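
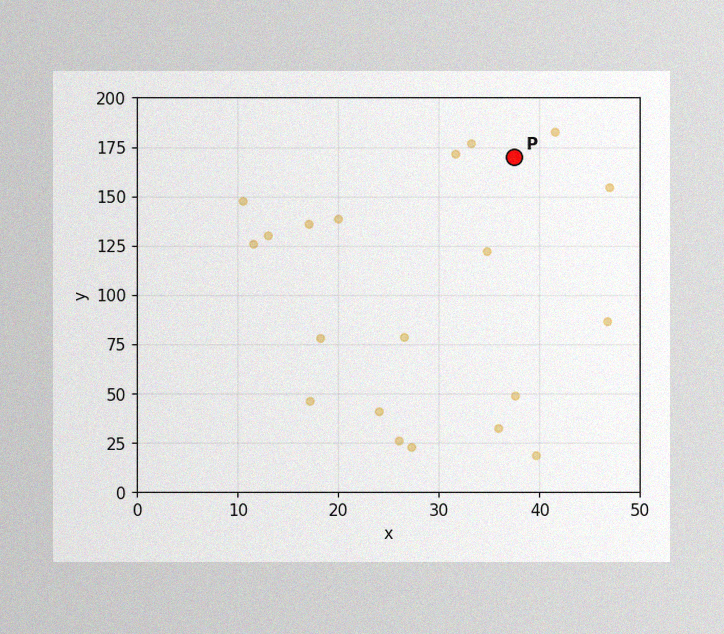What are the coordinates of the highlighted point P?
(37.5, 170)

The image has some photo noise and uneven lighting. Following the gridlines from P to each axis, P sits at (37.5, 170).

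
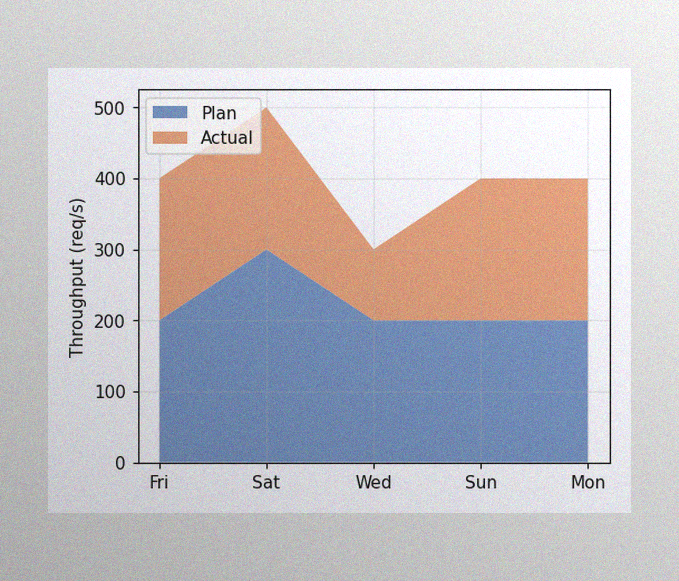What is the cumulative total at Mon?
400req/s

The image has some photo noise and uneven lighting. The stacked total at Mon reaches 400req/s.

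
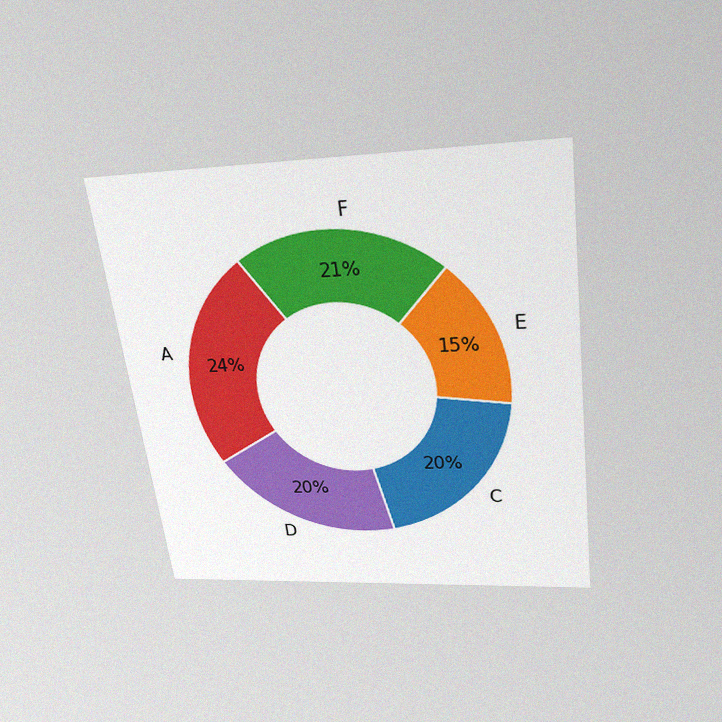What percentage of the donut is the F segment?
The chart is tilted about 7° counter-clockwise and viewed slightly from above, with some photo noise. The F segment takes up 21% of the ring.

21%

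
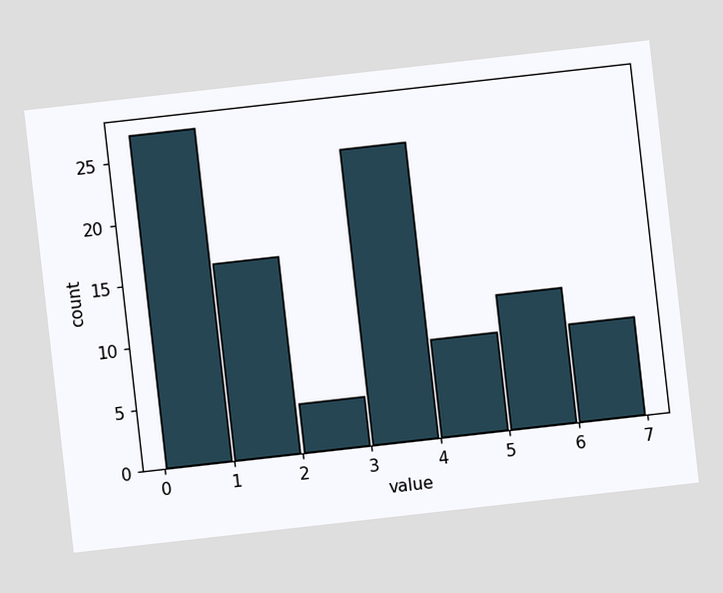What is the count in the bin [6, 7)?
The chart is tilted about 6° counter-clockwise. The [6, 7) bin has height 8.

8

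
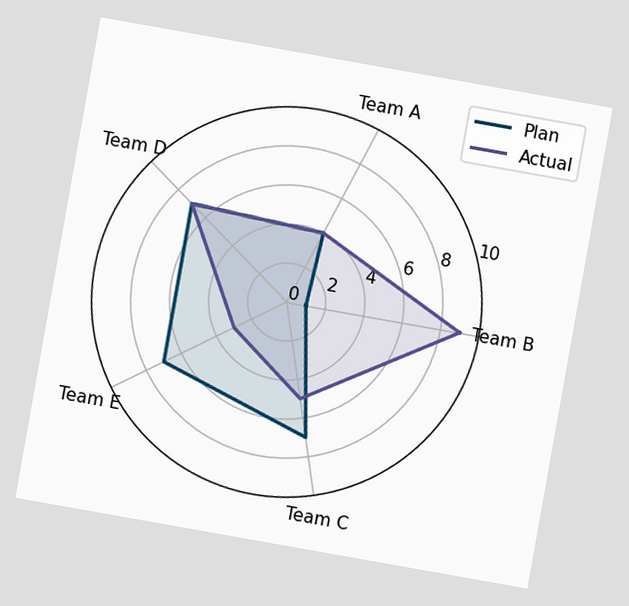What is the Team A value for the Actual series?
4

The chart is tilted about 10° clockwise. On the Team A axis, Actual reaches 4.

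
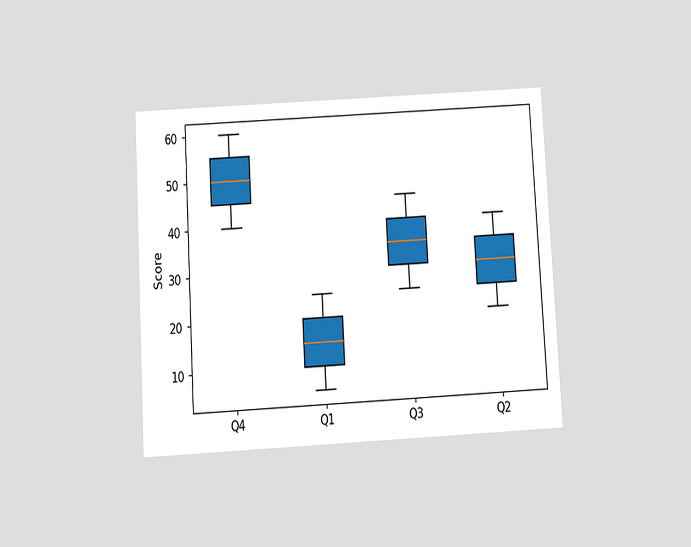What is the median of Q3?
The chart is tilted about 3° counter-clockwise and viewed slightly from below. The median line in the Q3 box sits at 35.

35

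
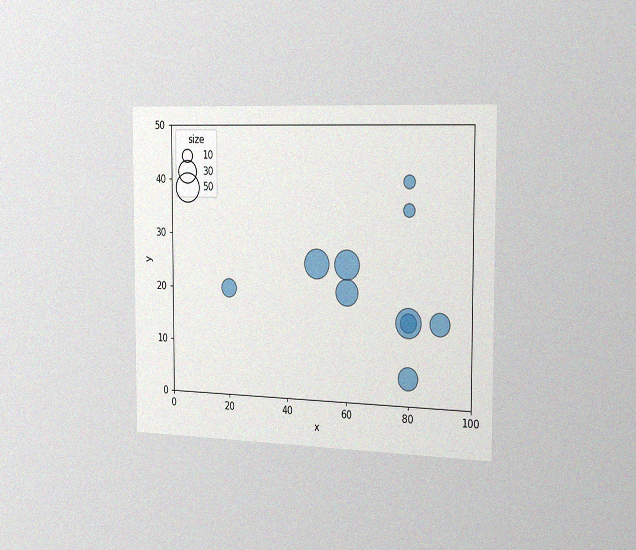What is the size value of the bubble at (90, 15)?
30

The chart is viewed slightly from the right, with some photo noise. Matching the bubble at (90, 15) against the size legend gives 30.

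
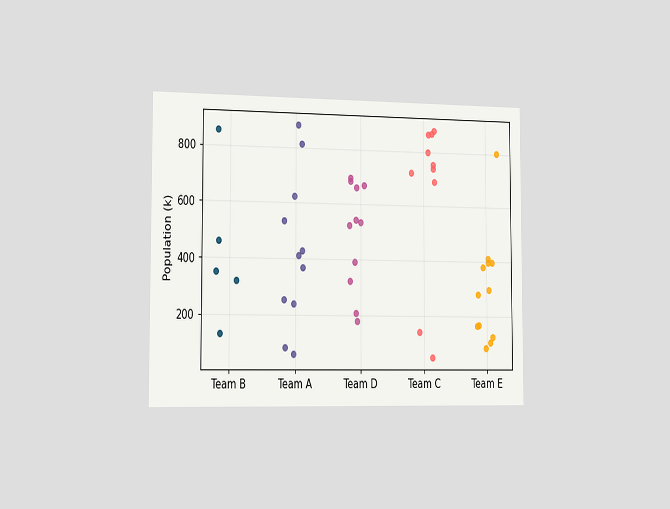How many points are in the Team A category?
The chart is viewed slightly from the left. Counting the markers in the Team A column gives 11.

11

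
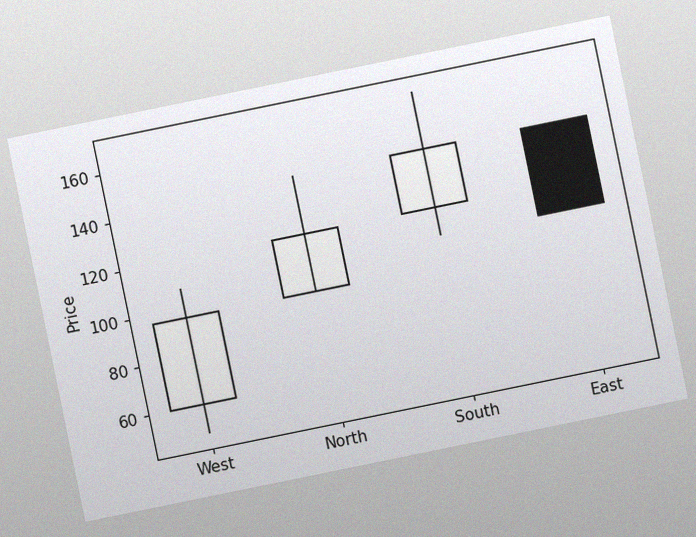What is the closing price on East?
The chart is tilted about 12° counter-clockwise, with some photo noise. The East candle closes at 108.

108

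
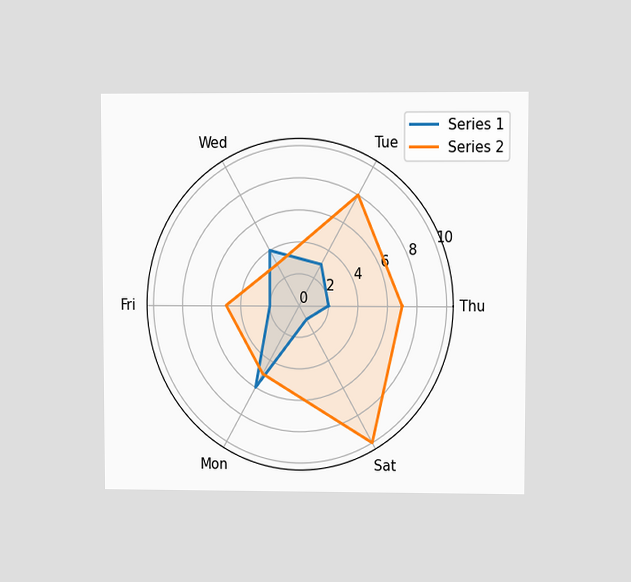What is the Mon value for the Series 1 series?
6

The chart is viewed at a slight angle. On the Mon axis, Series 1 reaches 6.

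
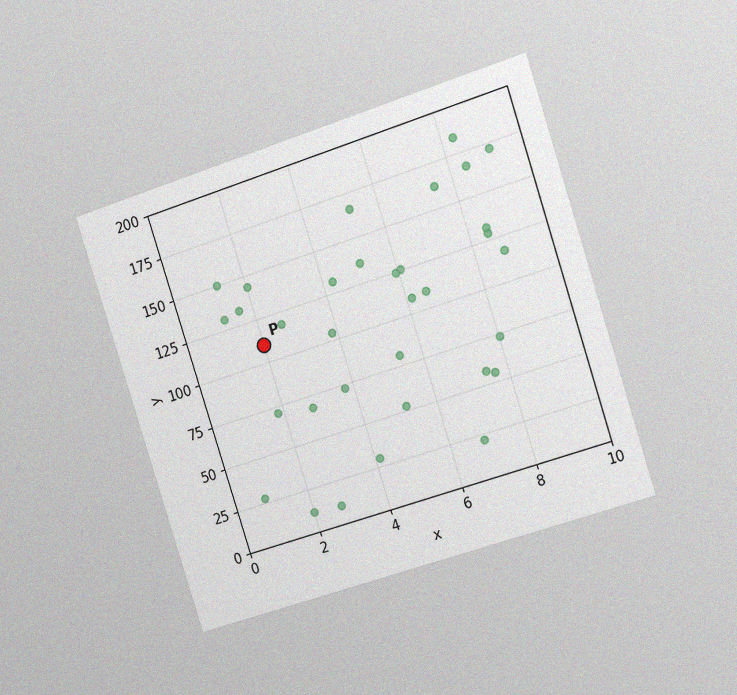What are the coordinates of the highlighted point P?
The chart is tilted about 18° counter-clockwise and viewed at a slight angle, with some photo noise. Following the gridlines from P to each axis, P sits at (2, 110).

(2, 110)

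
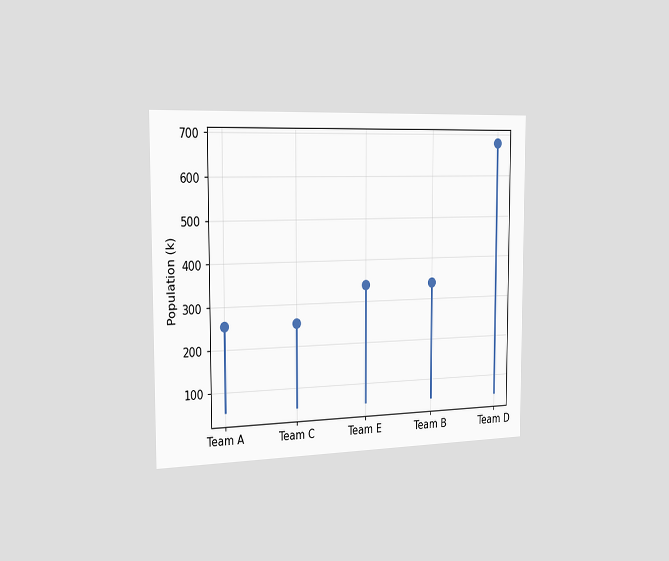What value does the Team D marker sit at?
The chart is viewed slightly from the left. The Team D marker sits at 680k.

680k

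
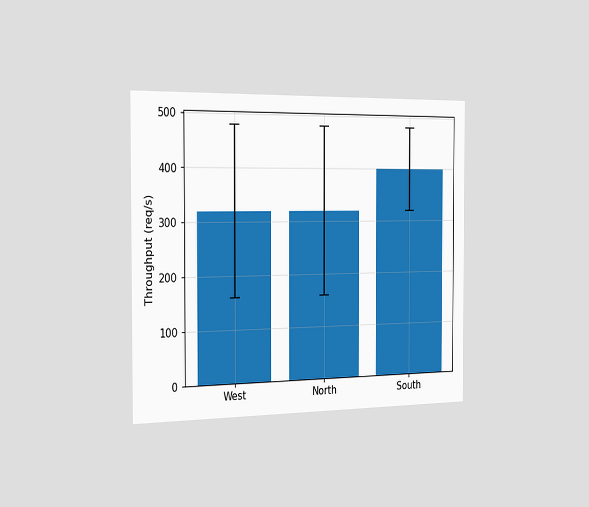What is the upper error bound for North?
480req/s

The chart is viewed slightly from the left. The North bar's upper whisker reaches 480req/s.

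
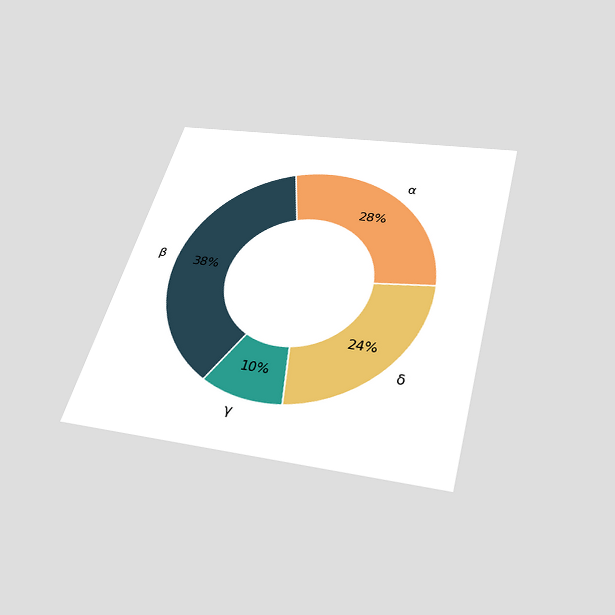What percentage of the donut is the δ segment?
The chart is tilted about 15° clockwise and viewed slightly from below. The δ segment takes up 24% of the ring.

24%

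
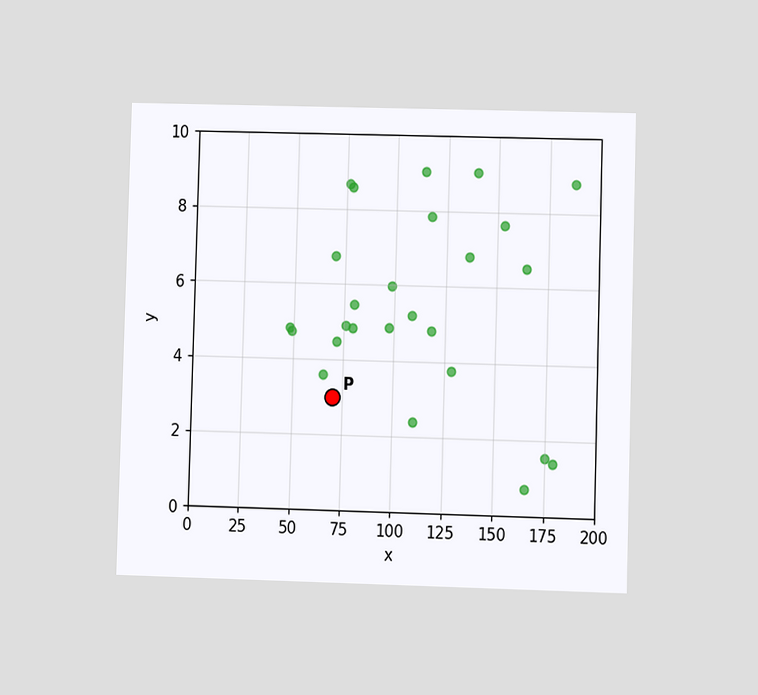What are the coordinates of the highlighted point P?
The chart is viewed at a slight angle. Following the gridlines from P to each axis, P sits at (70, 3).

(70, 3)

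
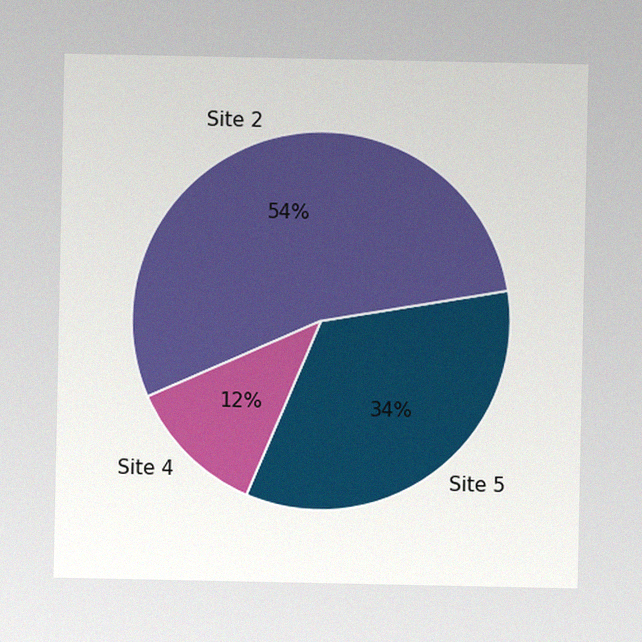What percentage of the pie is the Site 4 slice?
12%

The image has some photo noise and uneven lighting. The Site 4 slice takes up 12% of the pie.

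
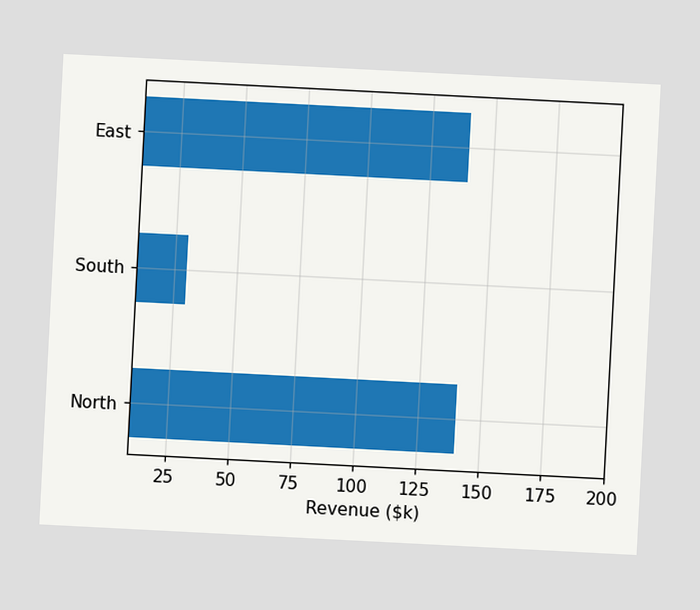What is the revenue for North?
$140k

The chart is tilted about 3° clockwise. Reading along the chart's x-axis, the North bar reaches $140k.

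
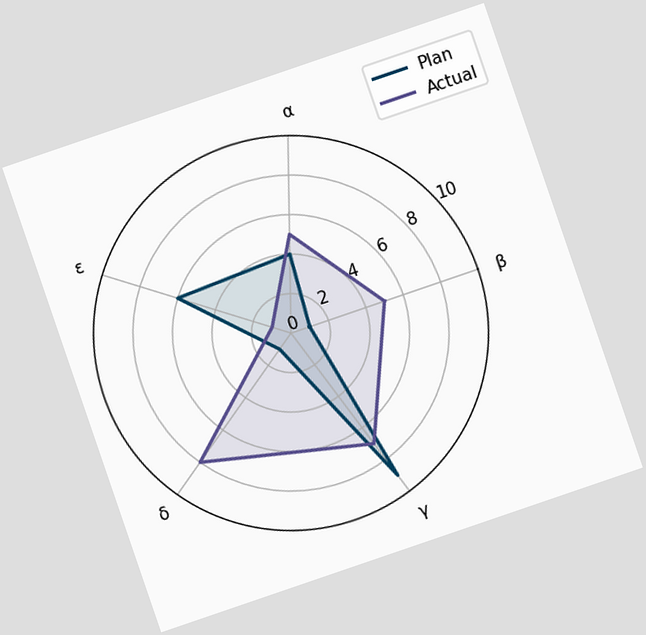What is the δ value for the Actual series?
8

The chart is tilted about 19° counter-clockwise. On the δ axis, Actual reaches 8.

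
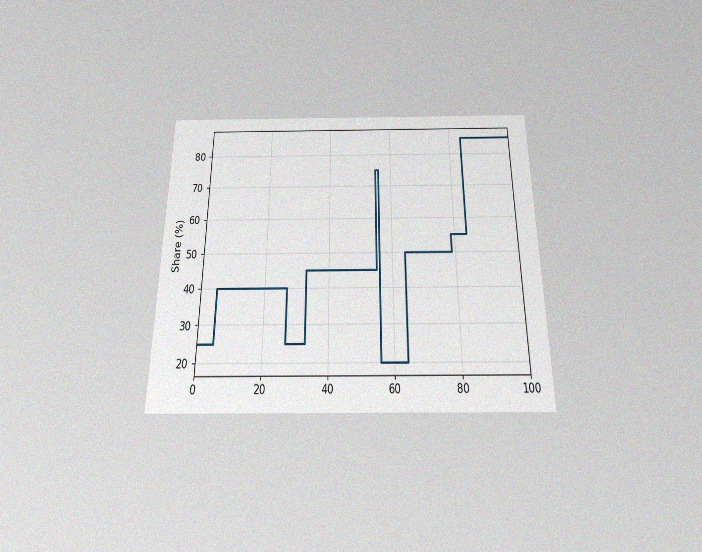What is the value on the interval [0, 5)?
The chart is viewed slightly from below, with some photo noise. On [0, 5) the step sits at 25%.

25%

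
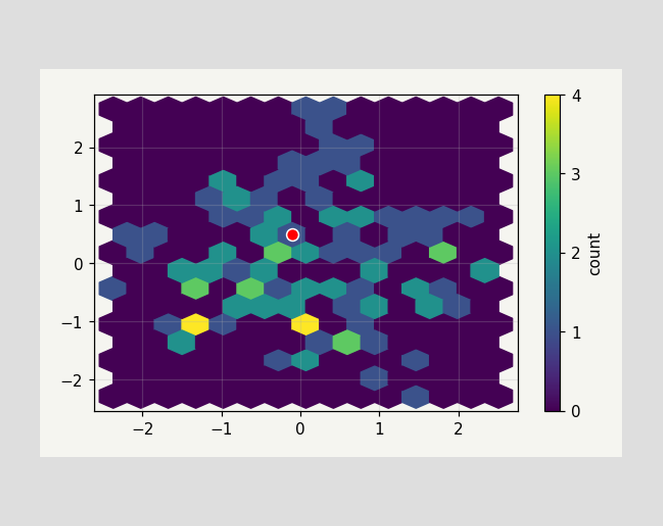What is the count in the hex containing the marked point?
The marked hex reads 1 on the colorbar.

1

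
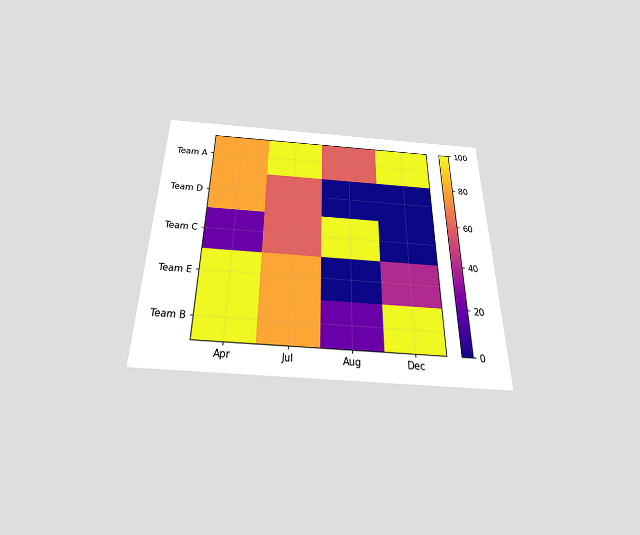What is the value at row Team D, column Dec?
0

The chart is viewed slightly from below. Matching cell (Team D, Dec) against the colorbar gives 0.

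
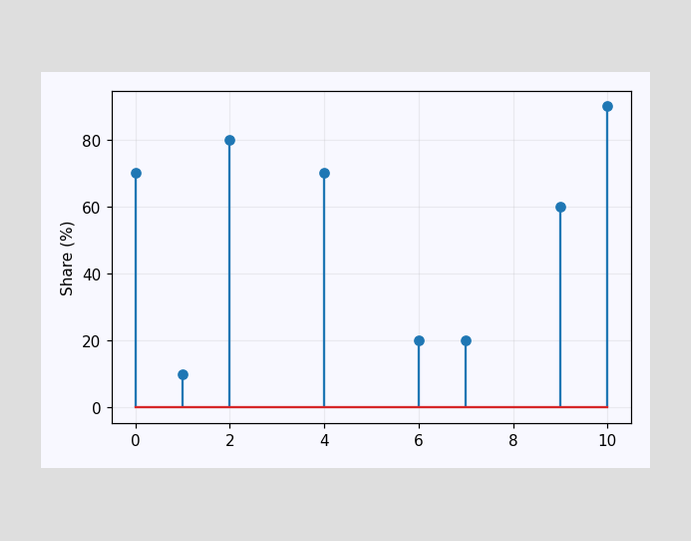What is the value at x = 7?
The stem at x=7 reaches 20%.

20%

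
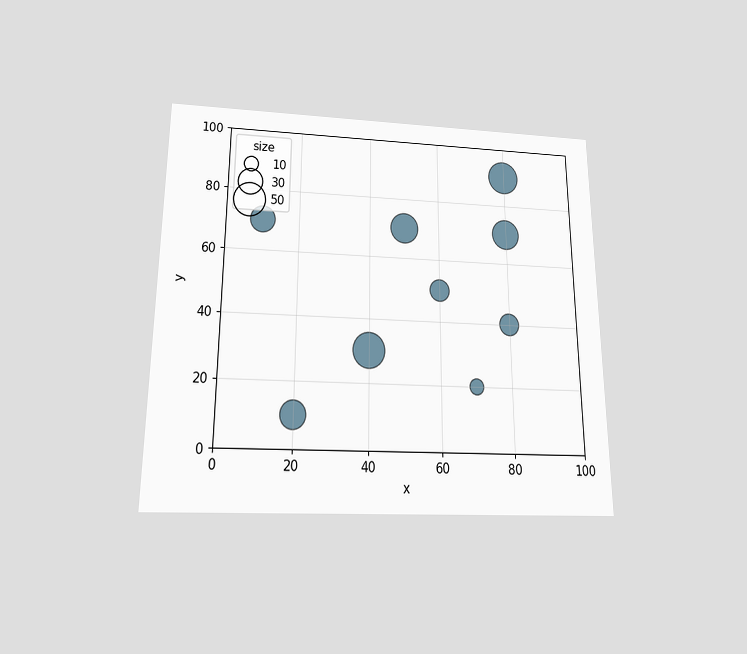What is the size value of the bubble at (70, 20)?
The chart is viewed slightly from below. Matching the bubble at (70, 20) against the size legend gives 10.

10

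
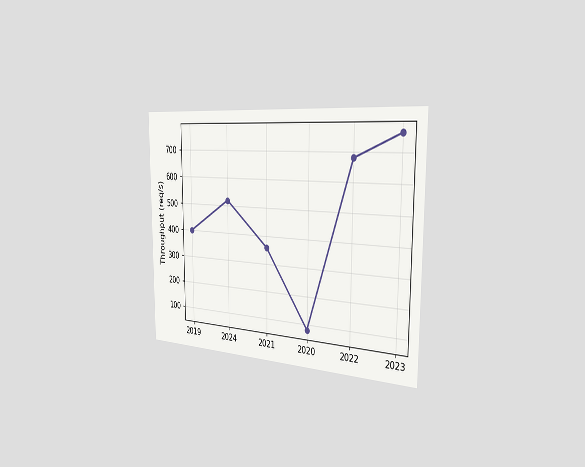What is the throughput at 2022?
680req/s

The chart is viewed slightly from the right. At 2022, the line is at 680req/s.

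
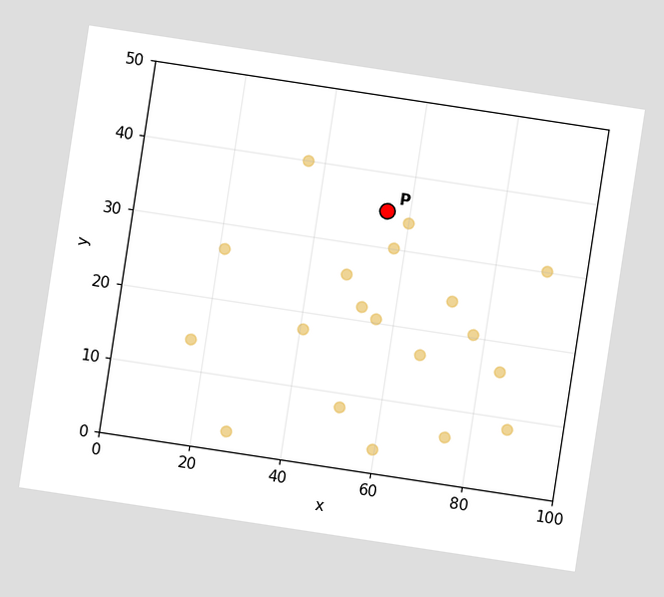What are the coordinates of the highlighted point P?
The chart is tilted about 9° clockwise. Following the gridlines from P to each axis, P sits at (55, 35).

(55, 35)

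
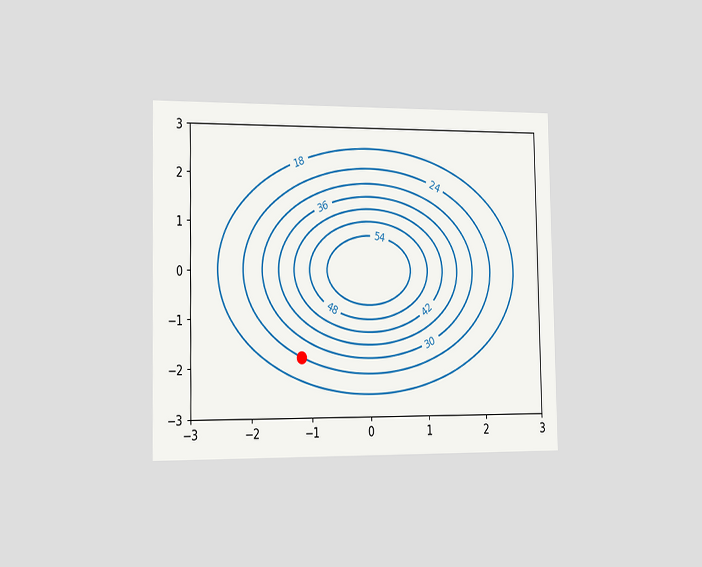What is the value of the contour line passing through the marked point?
24

The chart is viewed slightly from the left. The marked point sits on the contour labelled 24.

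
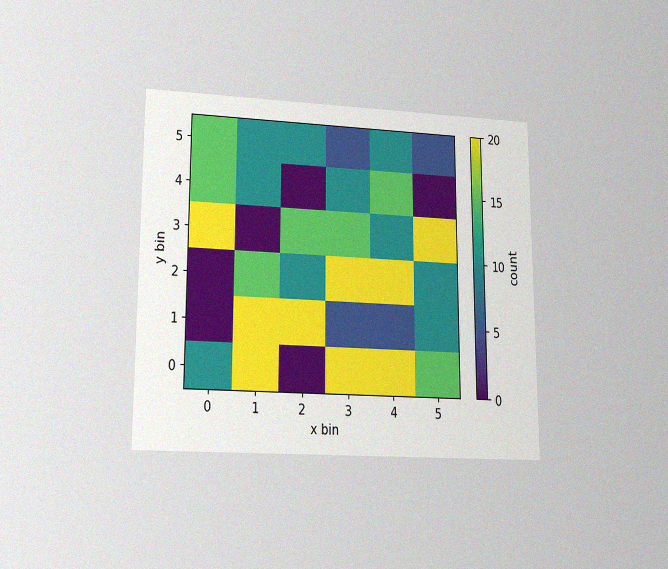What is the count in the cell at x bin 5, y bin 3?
The chart is viewed at a slight angle, with some photo noise. Matching the cell (5, 3) against the colorbar gives 20.

20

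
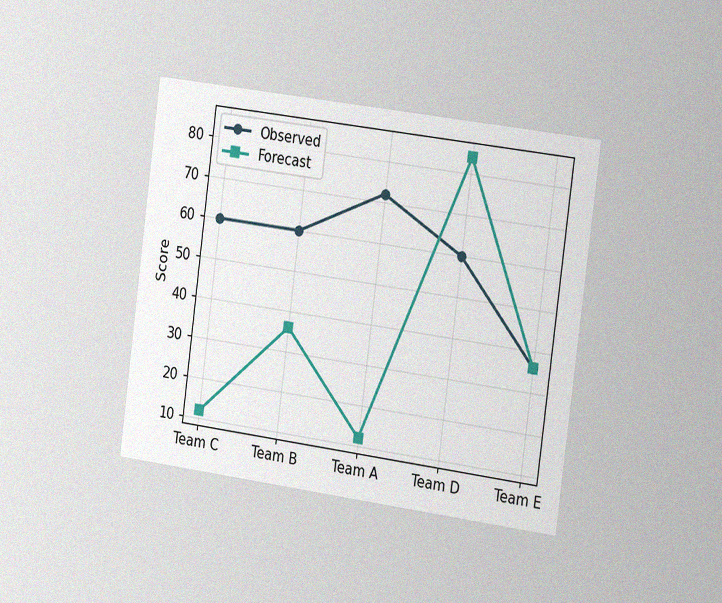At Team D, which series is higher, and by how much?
The chart is tilted about 8° clockwise and viewed slightly from the right, with some photo noise. At Team D, Forecast sits above the other line by 24.

Forecast, by 24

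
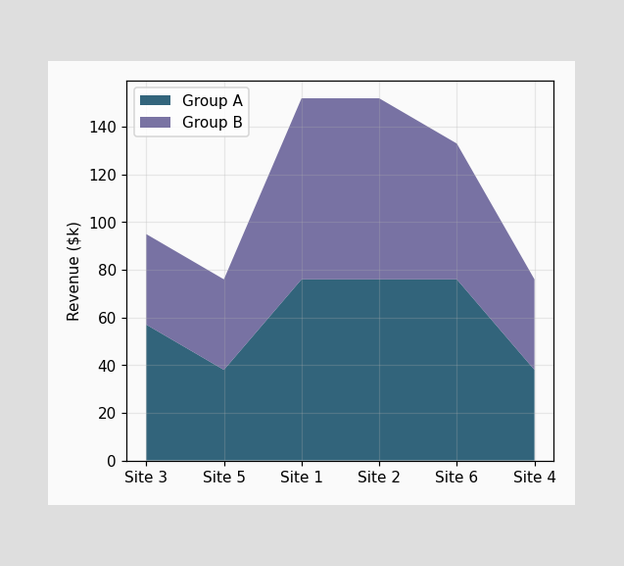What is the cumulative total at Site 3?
The stacked total at Site 3 reaches $95k.

$95k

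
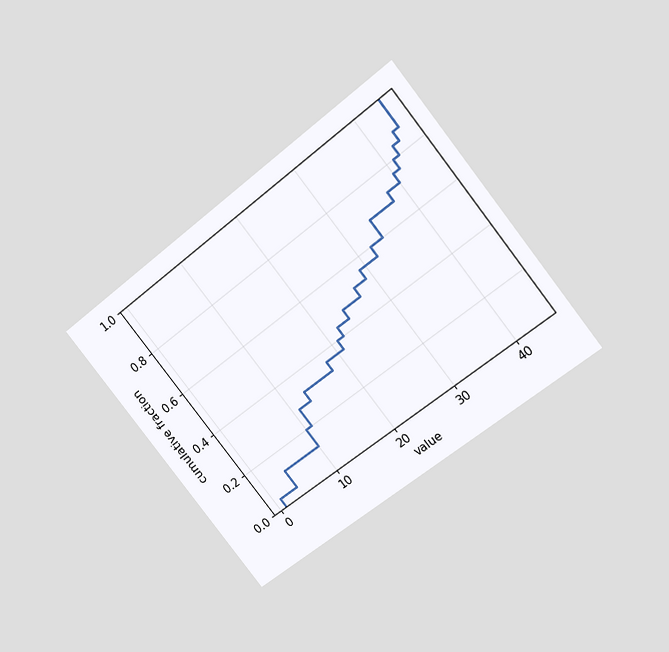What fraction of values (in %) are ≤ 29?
The chart is tilted about 38° counter-clockwise and viewed at a slight angle. At x=29 the ECDF step is at 56%.

56%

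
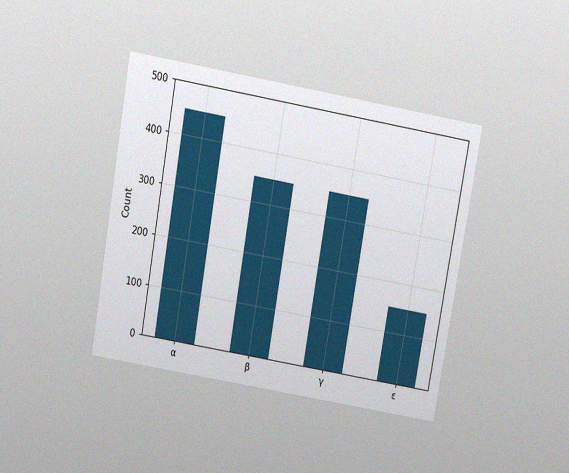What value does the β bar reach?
The chart is tilted about 10° clockwise and viewed slightly from above, with some photo noise. Reading along the chart's y-axis, the β bar reaches 350.

350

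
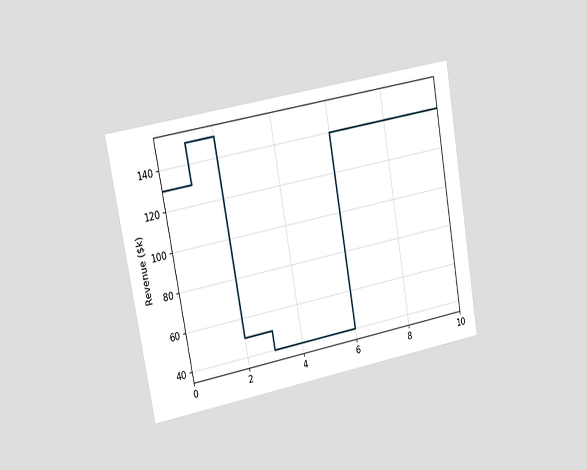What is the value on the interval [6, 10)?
The chart is tilted about 10° counter-clockwise and viewed slightly from the left. On [6, 10) the step sits at $140k.

$140k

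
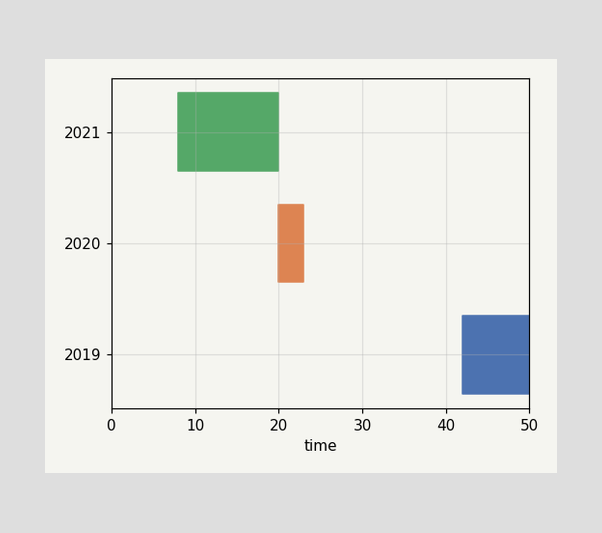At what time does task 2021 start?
The 2021 bar begins at t=8.

8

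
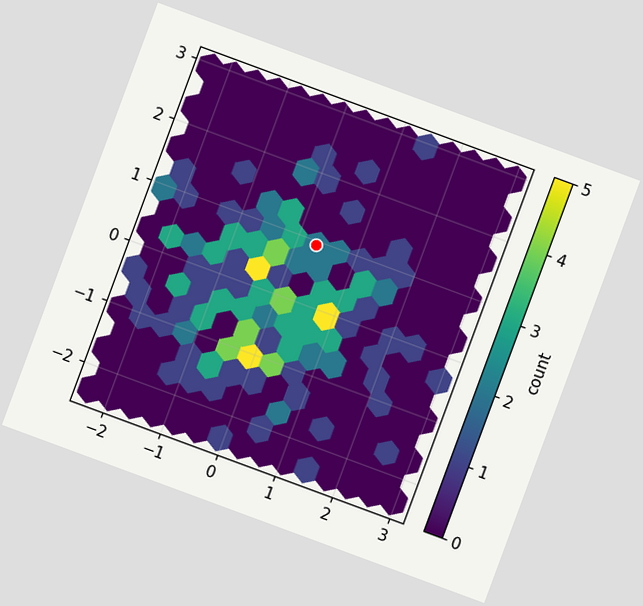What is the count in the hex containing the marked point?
The chart is tilted about 20° clockwise. The marked hex reads 2 on the colorbar.

2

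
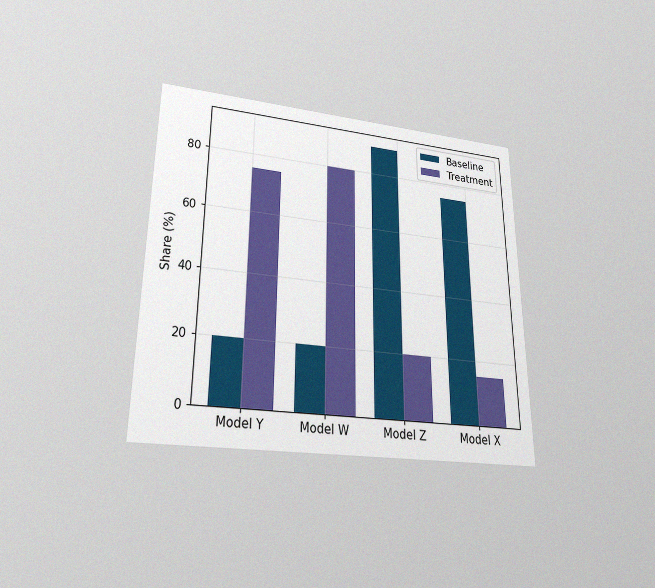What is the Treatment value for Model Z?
The chart is viewed slightly from below, with some photo noise. The Treatment bar at Model Z reaches 20% on the y-axis.

20%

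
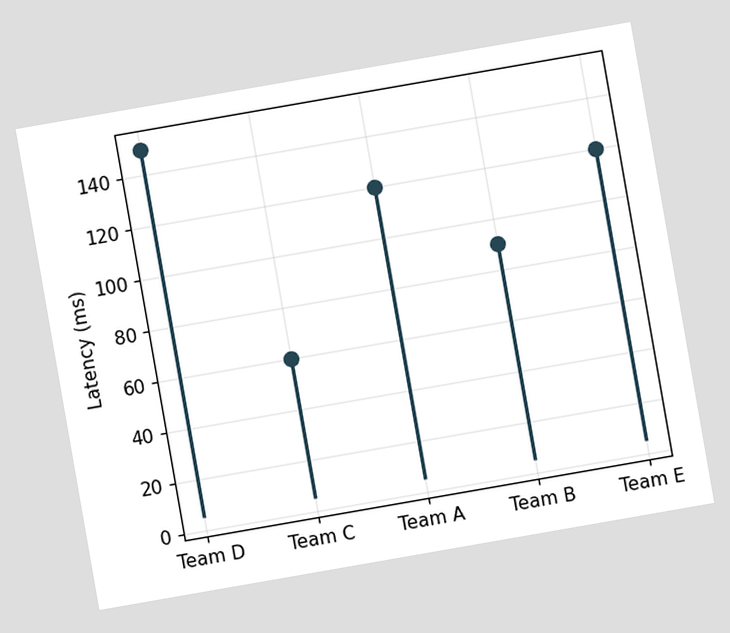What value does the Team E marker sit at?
The chart is tilted about 10° counter-clockwise. The Team E marker sits at 120ms.

120ms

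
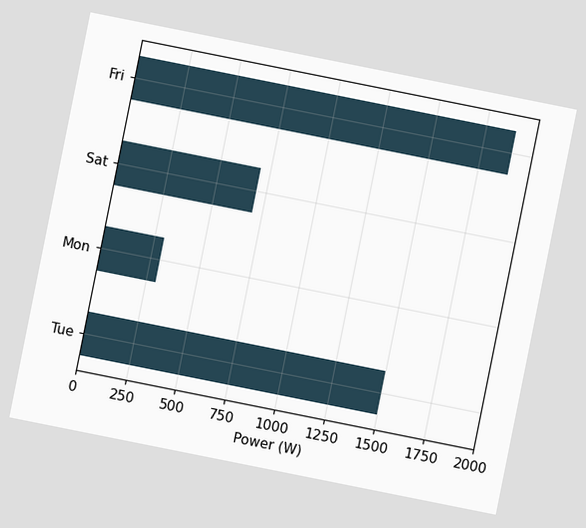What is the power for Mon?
The chart is tilted about 11° clockwise. Reading along the chart's x-axis, the Mon bar reaches 300W.

300W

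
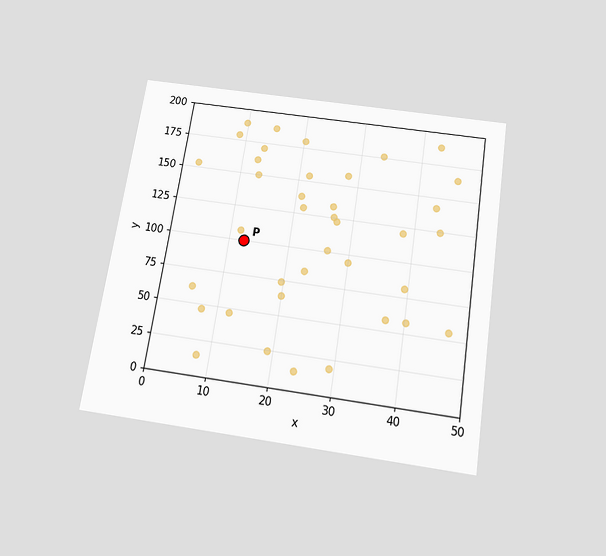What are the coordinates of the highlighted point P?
(12.5, 100)

The chart is tilted about 9° clockwise and viewed slightly from below. Following the gridlines from P to each axis, P sits at (12.5, 100).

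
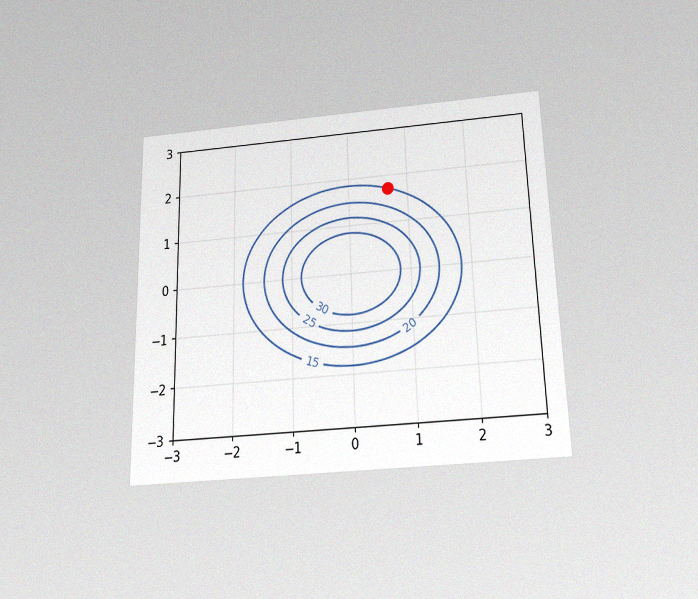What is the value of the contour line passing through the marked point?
The chart is viewed slightly from below, with some photo noise. The marked point sits on the contour labelled 15.

15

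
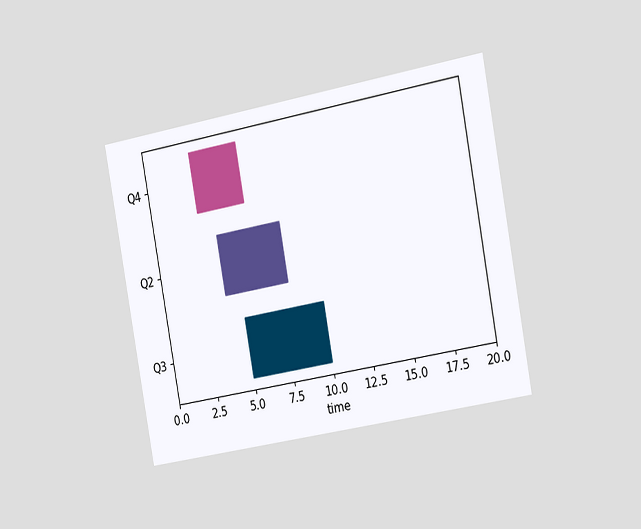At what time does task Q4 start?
The chart is tilted about 10° counter-clockwise and viewed slightly from the right. The Q4 bar begins at t=3.

3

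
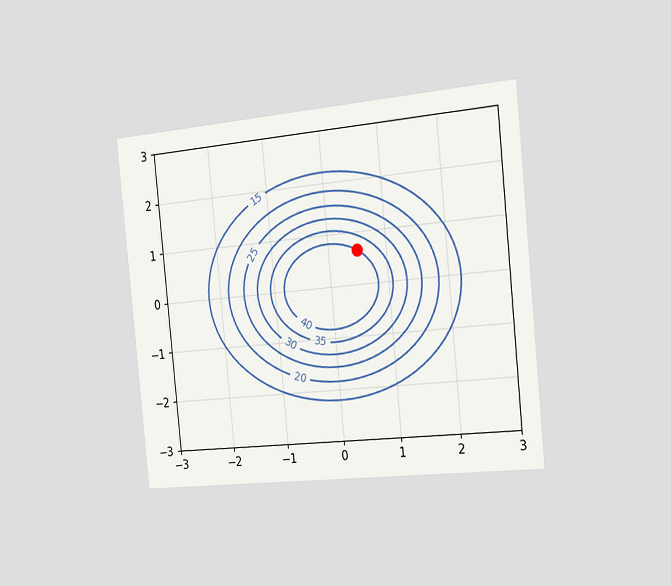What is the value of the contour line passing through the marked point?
40

The chart is tilted about 6° counter-clockwise and viewed slightly from the right. The marked point sits on the contour labelled 40.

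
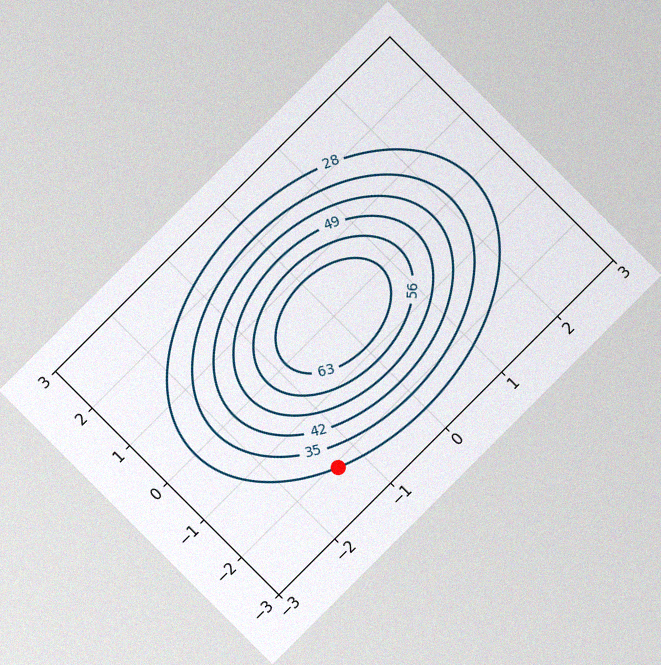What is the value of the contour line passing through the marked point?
The chart is tilted about 45° counter-clockwise, with some photo noise. The marked point sits on the contour labelled 28.

28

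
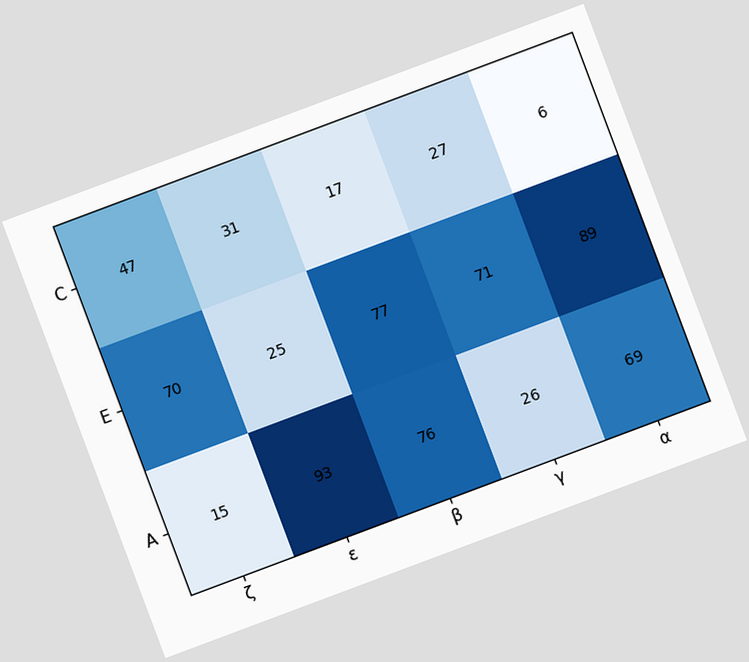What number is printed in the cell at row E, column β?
77

The chart is tilted about 21° counter-clockwise. The (E, β) cell reads 77.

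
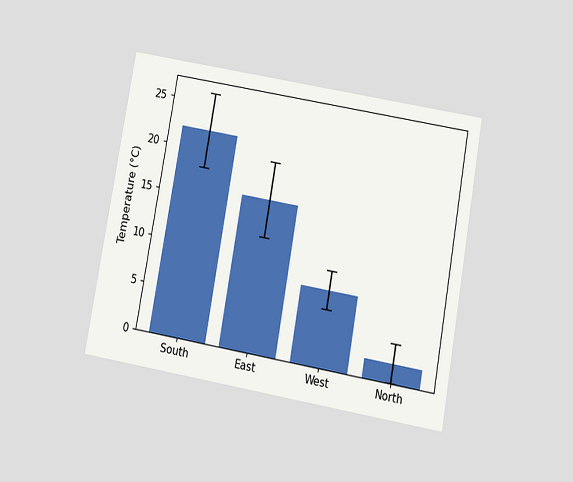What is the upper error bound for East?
The chart is tilted about 10° clockwise and viewed slightly from below. The East bar's upper whisker reaches 20°C.

20°C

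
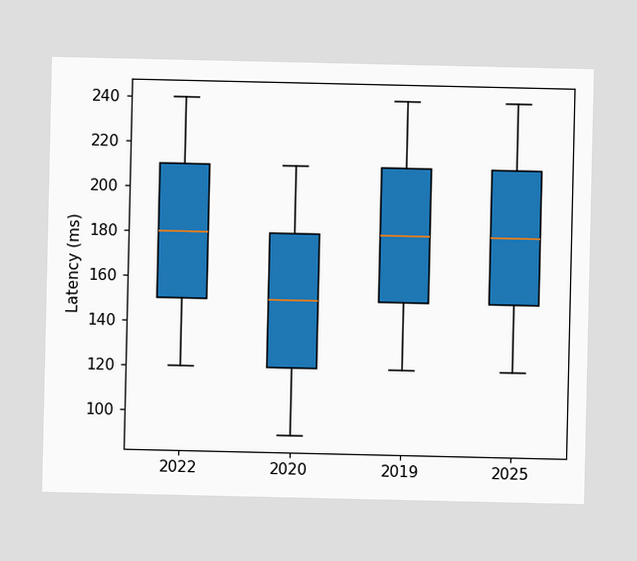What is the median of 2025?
180ms

The median line in the 2025 box sits at 180ms.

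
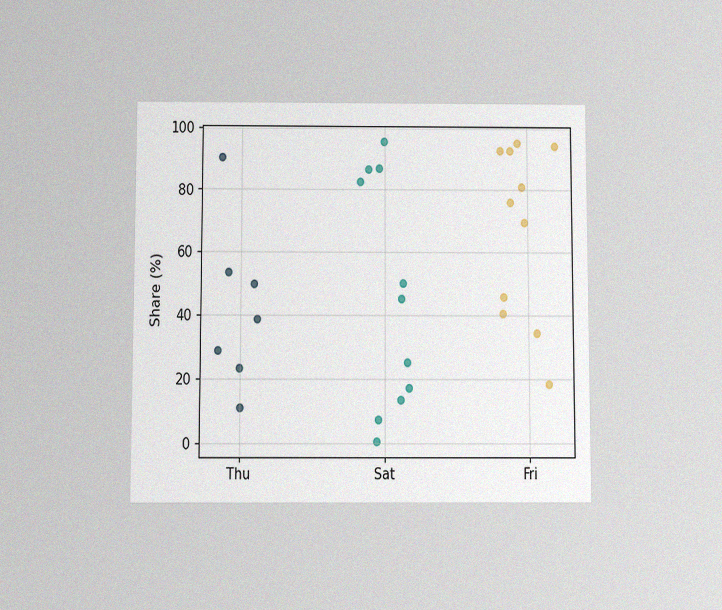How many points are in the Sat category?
11

The chart is viewed slightly from below, with some photo noise. Counting the markers in the Sat column gives 11.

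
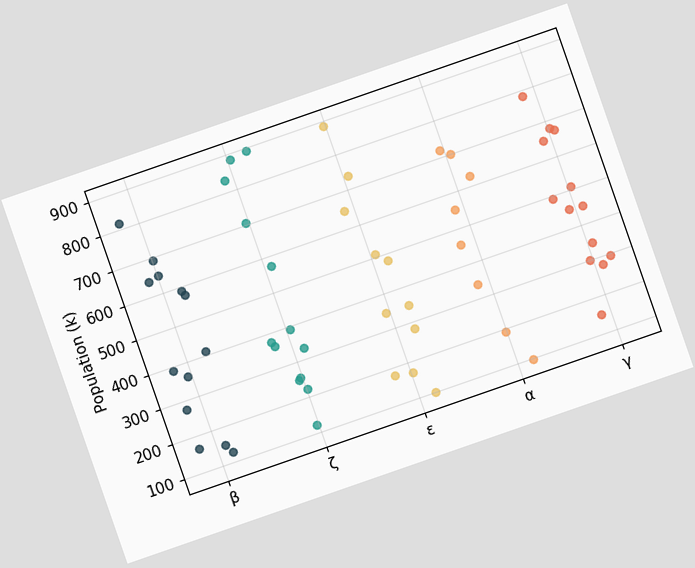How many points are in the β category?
13

The chart is tilted about 19° counter-clockwise. Counting the markers in the β column gives 13.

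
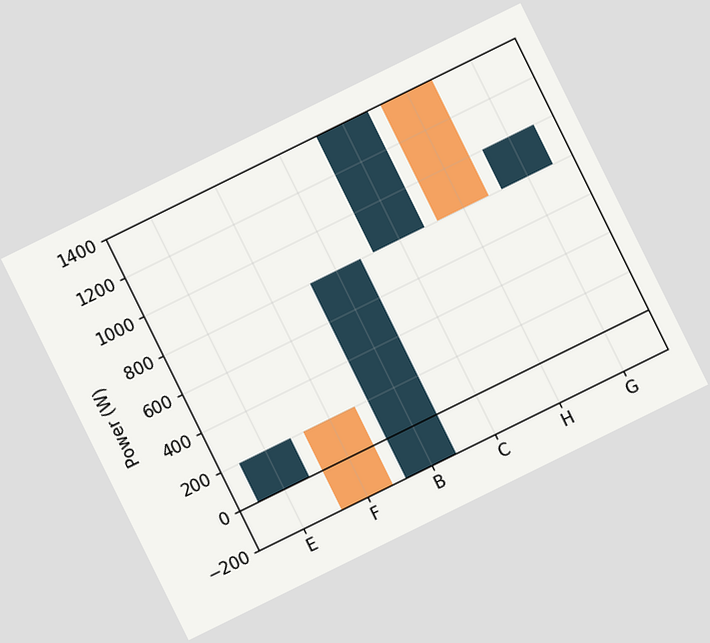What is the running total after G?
1000W

The chart is tilted about 26° counter-clockwise. After G the running total reaches 1000W.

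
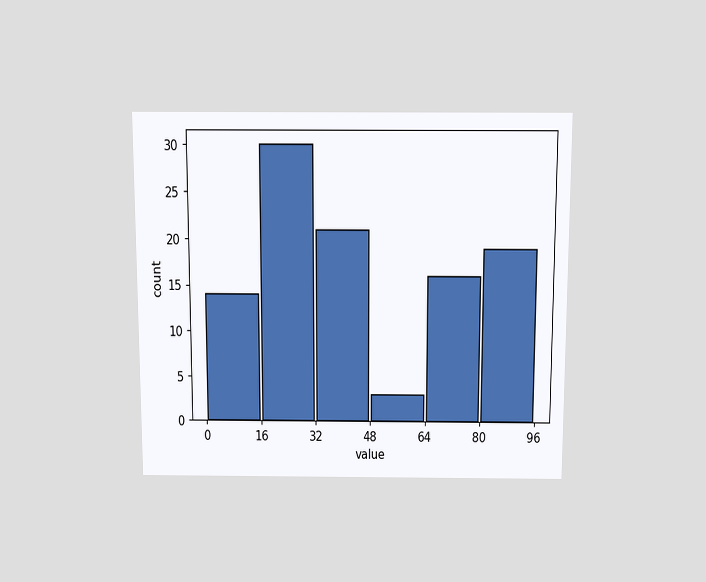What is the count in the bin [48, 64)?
The chart is viewed slightly from above. The [48, 64) bin has height 3.

3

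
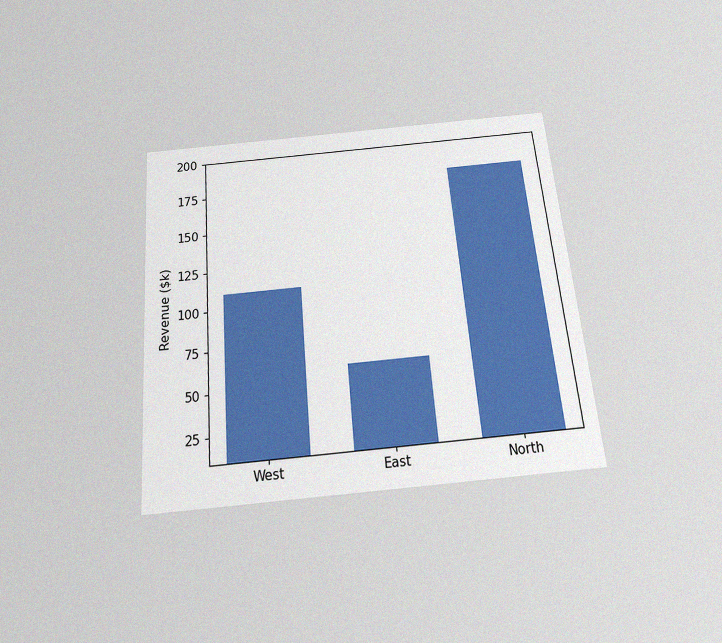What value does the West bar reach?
$110k

The chart is tilted about 5° counter-clockwise and viewed slightly from below, with some photo noise. Reading along the chart's y-axis, the West bar reaches $110k.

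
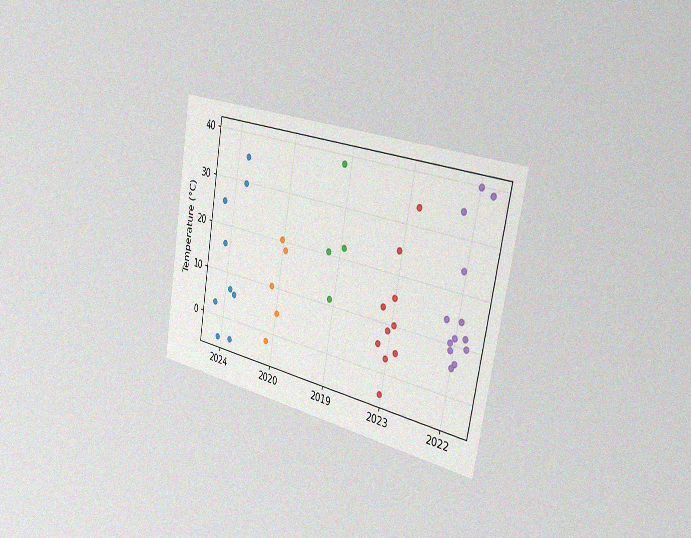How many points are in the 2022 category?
The chart is tilted about 10° clockwise and viewed slightly from the right, with some photo noise. Counting the markers in the 2022 column gives 13.

13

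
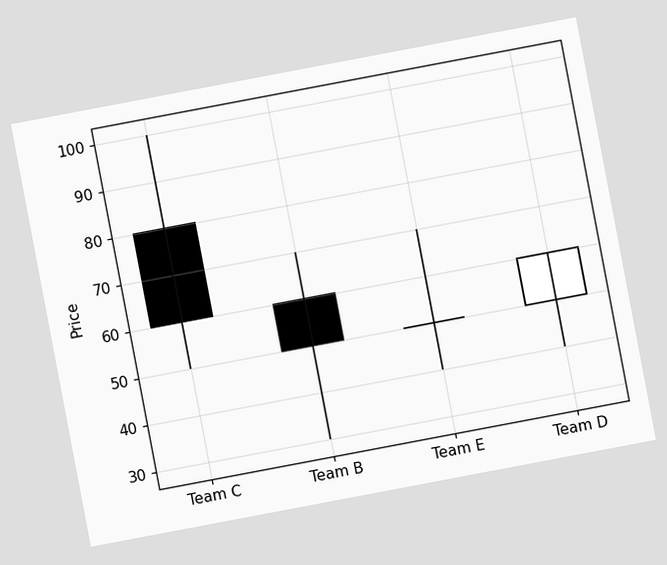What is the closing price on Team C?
The chart is tilted about 11° counter-clockwise. The Team C candle closes at 60.

60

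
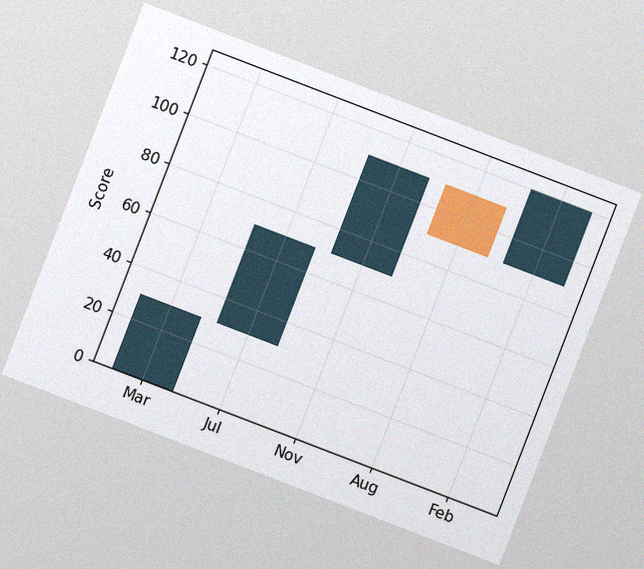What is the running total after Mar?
30

The chart is tilted about 21° clockwise, with some photo noise. After Mar the running total reaches 30.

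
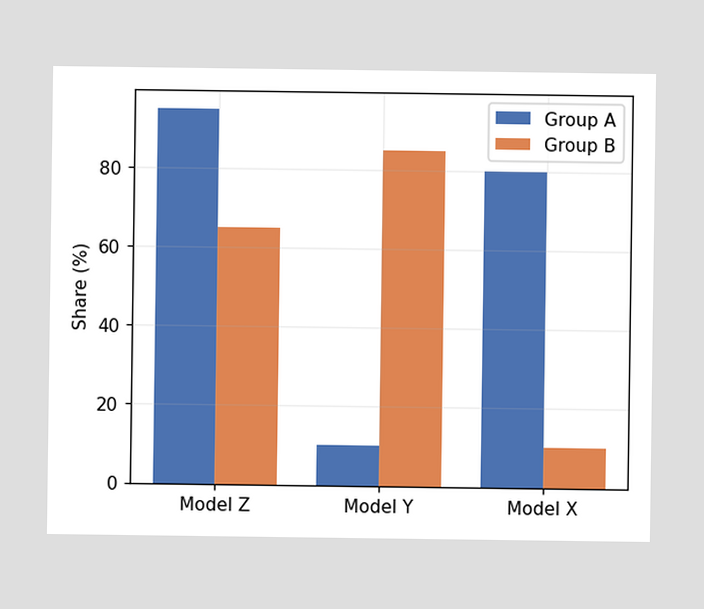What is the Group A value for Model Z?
95%

The Group A bar at Model Z reaches 95% on the y-axis.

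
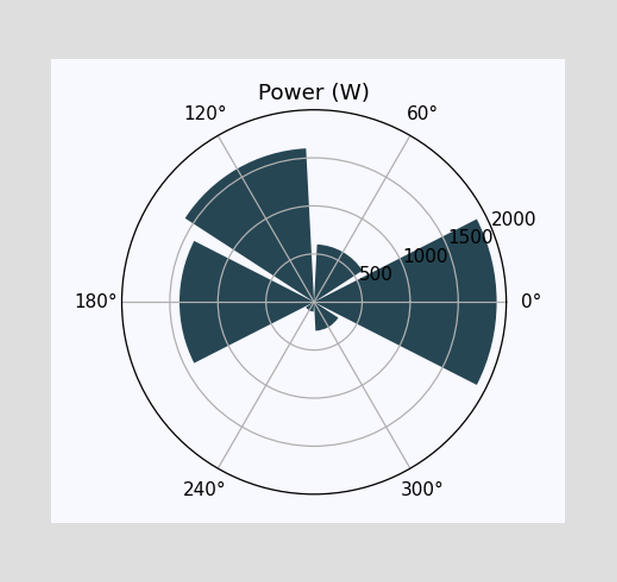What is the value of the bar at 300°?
The bar at 300° reaches 300W on the radial axis.

300W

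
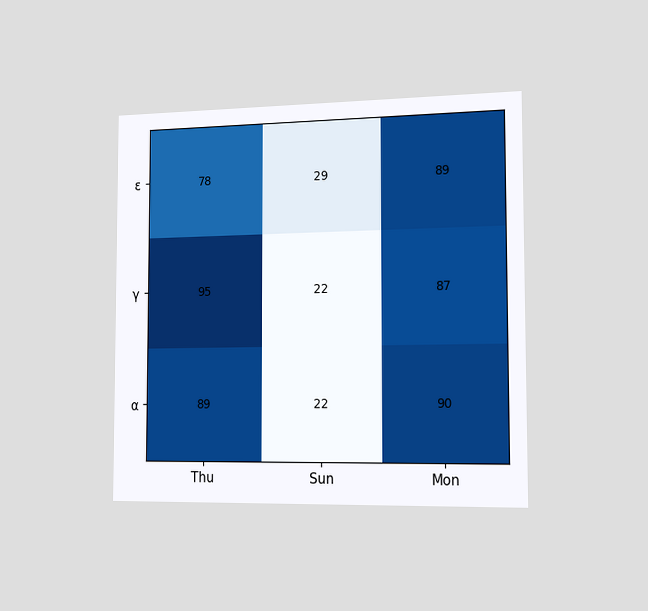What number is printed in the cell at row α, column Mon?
90

The chart is viewed slightly from the right. The (α, Mon) cell reads 90.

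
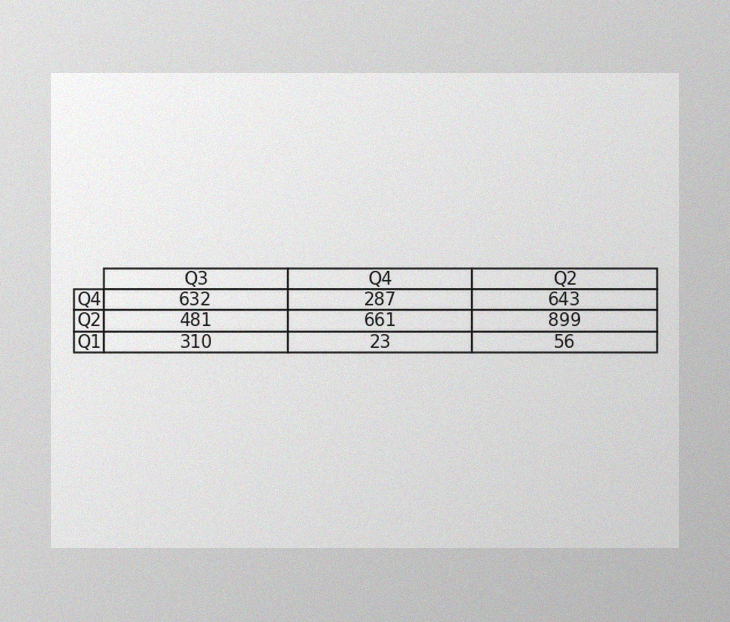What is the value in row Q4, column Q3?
632

The image has some photo noise and uneven lighting. The (Q4, Q3) cell reads 632.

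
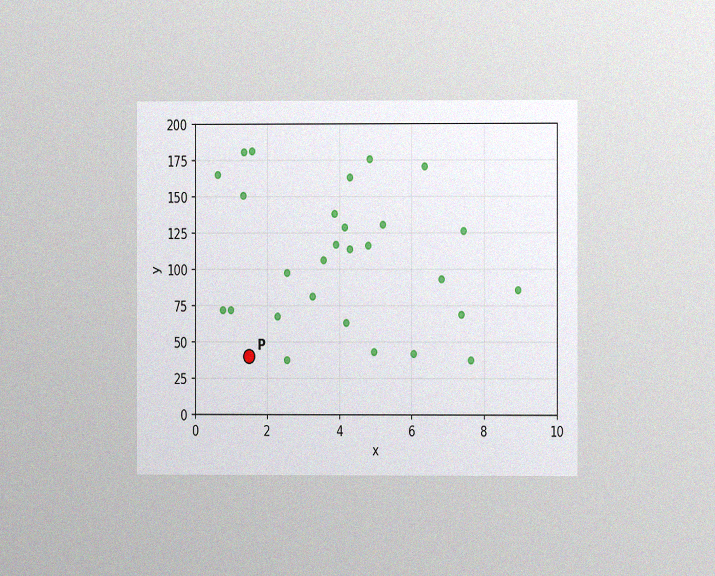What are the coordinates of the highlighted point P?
The chart is viewed at a slight angle, with some photo noise. Following the gridlines from P to each axis, P sits at (1.5, 40).

(1.5, 40)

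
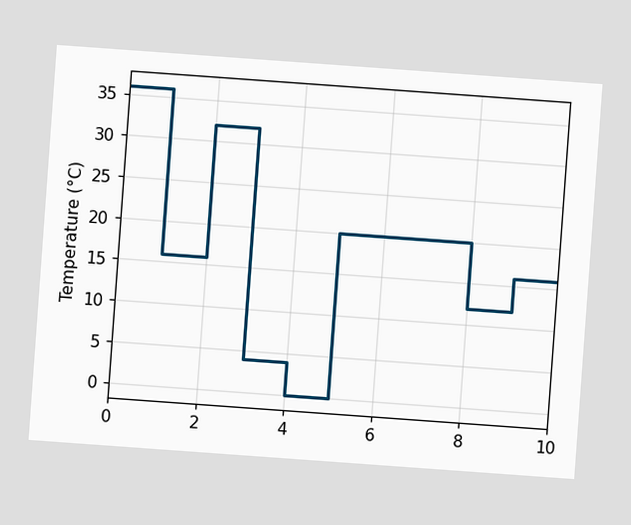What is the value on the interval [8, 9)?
The chart is tilted about 4° clockwise. On [8, 9) the step sits at 12°C.

12°C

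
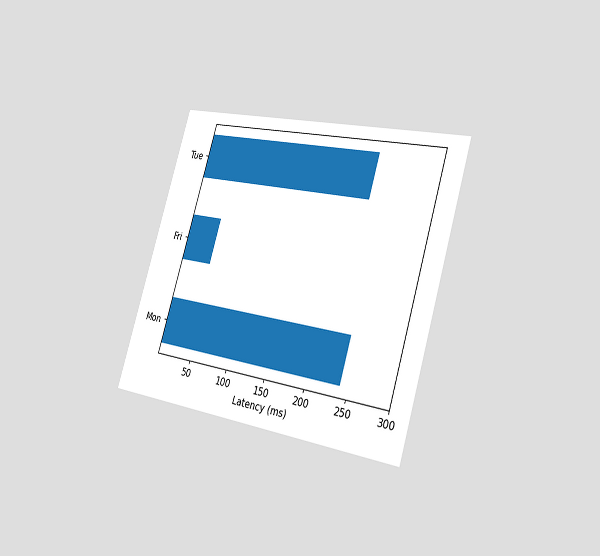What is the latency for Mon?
240ms

The chart is tilted about 17° clockwise and viewed slightly from the right. Reading along the chart's x-axis, the Mon bar reaches 240ms.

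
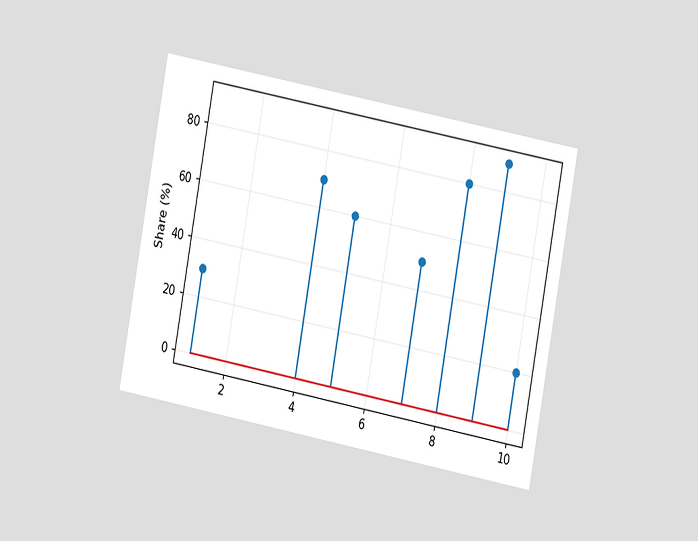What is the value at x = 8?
The chart is tilted about 11° clockwise and viewed at a slight angle. The stem at x=8 reaches 80%.

80%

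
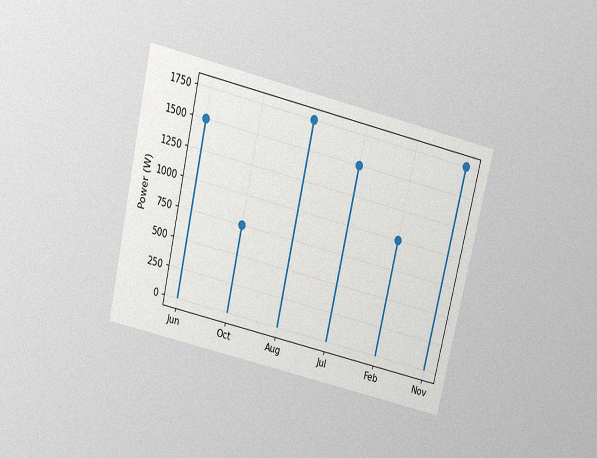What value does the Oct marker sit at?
750W

The chart is tilted about 13° clockwise and viewed slightly from above, with some photo noise. The Oct marker sits at 750W.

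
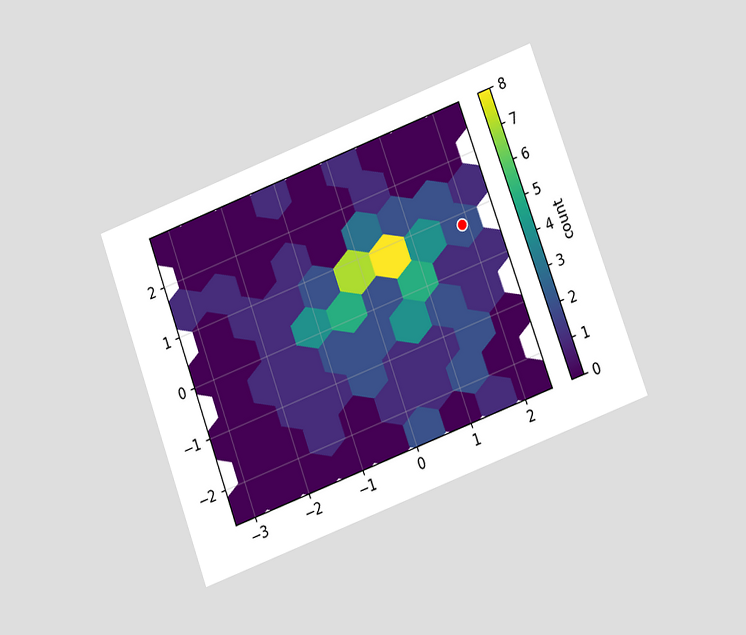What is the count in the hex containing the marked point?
2

The chart is tilted about 20° counter-clockwise and viewed at a slight angle. The marked hex reads 2 on the colorbar.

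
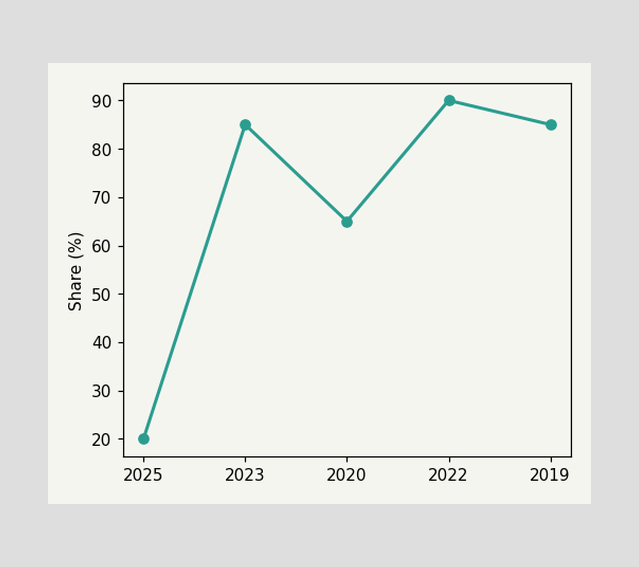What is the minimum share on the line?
The lowest point is at 2025, and reading across to the y-axis gives 20%.

20%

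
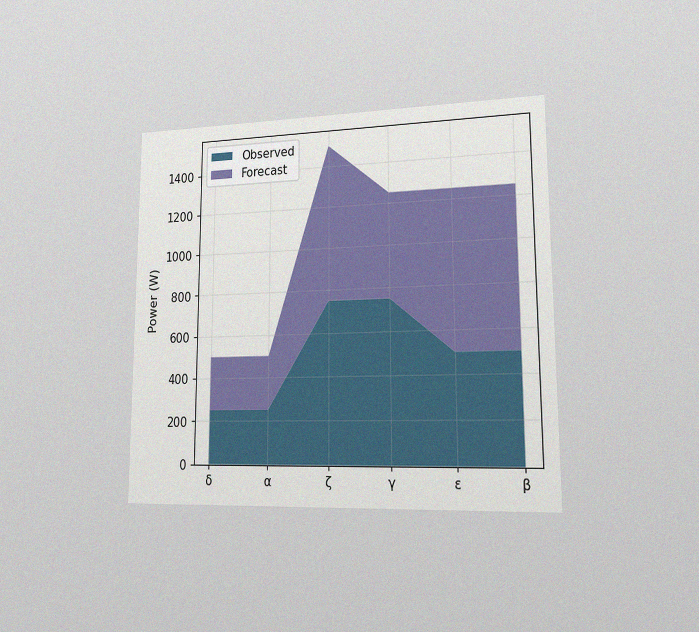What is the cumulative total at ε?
The chart is viewed slightly from the right, with some photo noise. The stacked total at ε reaches 1250W.

1250W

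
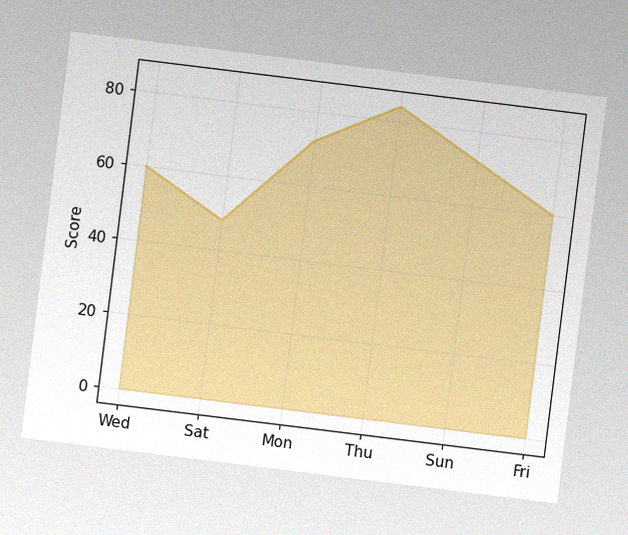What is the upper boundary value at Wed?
60

The chart is tilted about 7° clockwise, with some photo noise. At Wed the upper boundary is at 60.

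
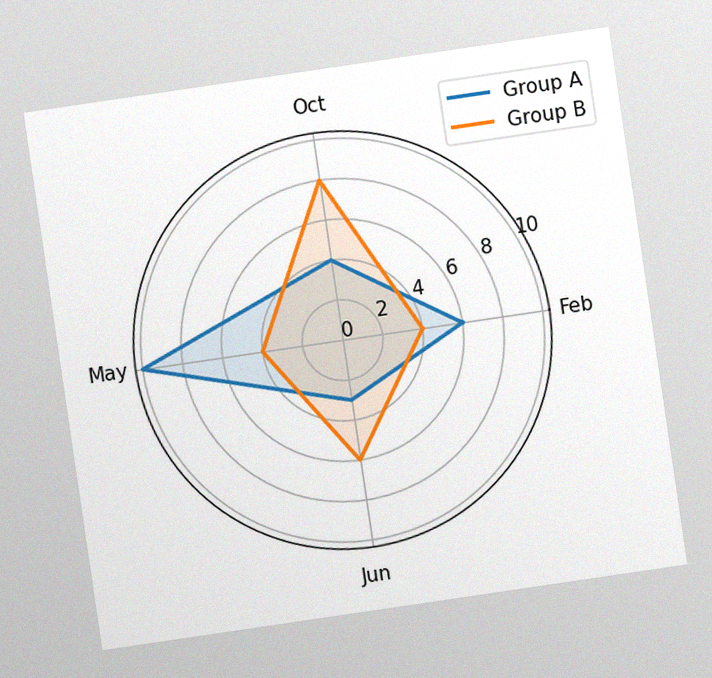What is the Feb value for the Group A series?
6

The chart is tilted about 8° counter-clockwise, with some photo noise. On the Feb axis, Group A reaches 6.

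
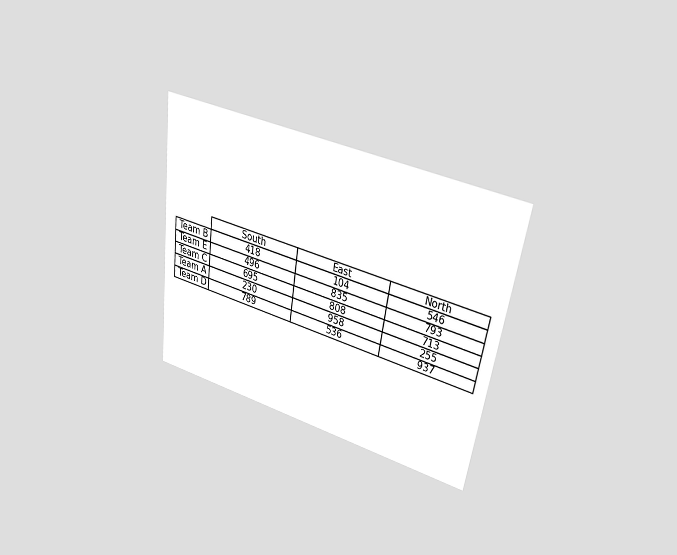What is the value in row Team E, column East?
The chart is tilted about 8° clockwise and viewed at a slight angle. The (Team E, East) cell reads 835.

835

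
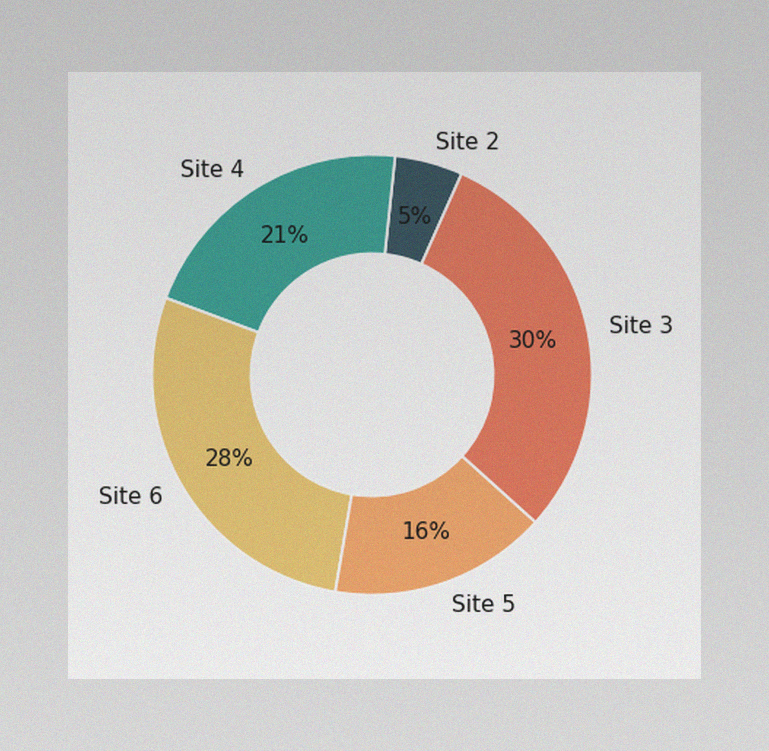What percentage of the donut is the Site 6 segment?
The image has some photo noise and uneven lighting. The Site 6 segment takes up 28% of the ring.

28%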